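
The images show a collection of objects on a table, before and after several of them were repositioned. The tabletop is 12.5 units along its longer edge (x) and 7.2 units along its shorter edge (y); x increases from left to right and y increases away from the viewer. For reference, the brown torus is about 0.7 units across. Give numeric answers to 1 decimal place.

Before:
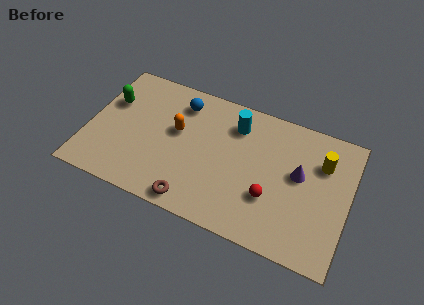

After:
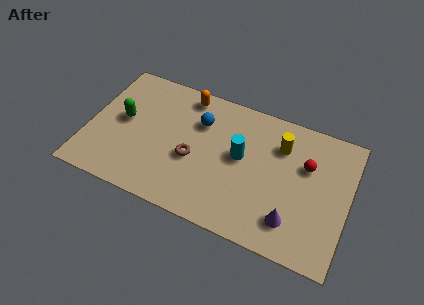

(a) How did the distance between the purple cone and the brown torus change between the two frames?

-0.6

Before: roughly 5.7 units apart; after: 5.1. That's 0.6 units closer together.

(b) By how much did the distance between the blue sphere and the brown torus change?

-3.0

The distance was about 5.1 in the first image and 2.1 in the second, so they moved 3.0 units closer together.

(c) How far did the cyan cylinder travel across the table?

1.6

The cyan cylinder moved from about (6.9, 5.6) to (7.3, 4.0), a distance of √(0.4² + 1.6²) ≈ 1.6.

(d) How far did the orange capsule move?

2.1

The orange capsule moved from about (4.2, 4.2) to (4.4, 6.3), a distance of √(0.2² + 2.1²) ≈ 2.1.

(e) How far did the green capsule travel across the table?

1.1

The green capsule moved from about (0.9, 4.7) to (1.6, 3.9), a distance of √(0.7² + 0.8²) ≈ 1.1.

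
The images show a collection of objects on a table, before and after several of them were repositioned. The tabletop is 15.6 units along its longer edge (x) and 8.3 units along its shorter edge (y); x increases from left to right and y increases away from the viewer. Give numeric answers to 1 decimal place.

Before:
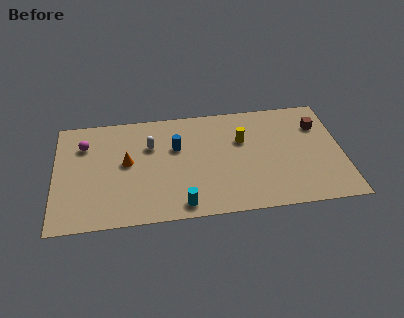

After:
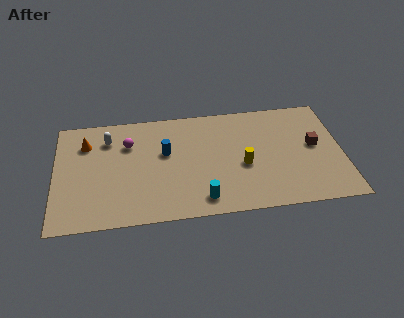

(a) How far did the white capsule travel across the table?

2.4

The white capsule was near (5.2, 5.6) before and (2.9, 6.4) after, so it travelled √(2.3² + 0.8²) ≈ 2.4 units.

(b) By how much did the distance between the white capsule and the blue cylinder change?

+2.0

They were about 1.4 units apart before and 3.4 after — 2.0 units further apart.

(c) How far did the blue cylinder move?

0.7

The blue cylinder moved from about (6.6, 5.3) to (6.0, 5.0), a distance of √(0.6² + 0.3²) ≈ 0.7.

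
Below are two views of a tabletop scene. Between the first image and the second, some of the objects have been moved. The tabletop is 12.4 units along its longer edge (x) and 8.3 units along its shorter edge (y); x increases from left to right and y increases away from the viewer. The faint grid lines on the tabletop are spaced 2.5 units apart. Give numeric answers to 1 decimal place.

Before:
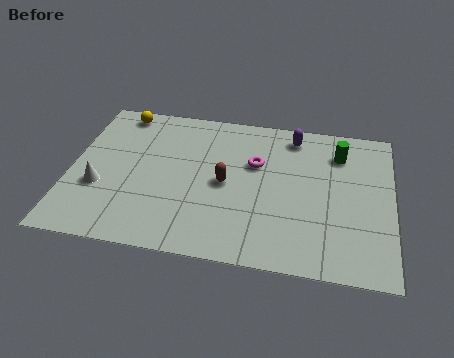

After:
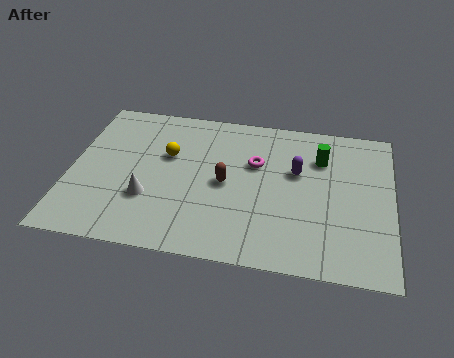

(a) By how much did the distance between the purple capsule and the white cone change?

-2.3

Before: roughly 8.4 units apart; after: 6.1. That's 2.3 units closer together.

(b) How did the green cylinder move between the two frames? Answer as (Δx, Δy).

(-0.7, -0.4)

The green cylinder started near (10.3, 6.4) and ended near (9.6, 6.0).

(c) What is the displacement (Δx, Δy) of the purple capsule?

(0.2, -2.0)

From the two frames, the purple capsule sits at roughly (8.5, 7.1) before and (8.7, 5.1) after.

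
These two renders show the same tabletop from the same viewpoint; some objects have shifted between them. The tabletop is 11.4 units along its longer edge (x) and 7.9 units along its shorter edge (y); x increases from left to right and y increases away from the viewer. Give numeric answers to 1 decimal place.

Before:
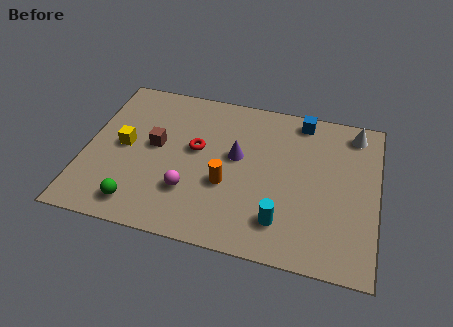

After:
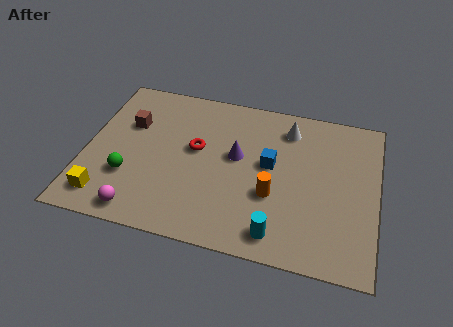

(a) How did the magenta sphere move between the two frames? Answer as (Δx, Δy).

(-1.8, -1.4)

From the two frames, the magenta sphere sits at roughly (4.2, 2.3) before and (2.4, 0.9) after.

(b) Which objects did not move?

the red torus and the purple cone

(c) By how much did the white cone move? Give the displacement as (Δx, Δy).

(-2.6, -0.4)

From the two frames, the white cone sits at roughly (10.4, 6.8) before and (7.8, 6.4) after.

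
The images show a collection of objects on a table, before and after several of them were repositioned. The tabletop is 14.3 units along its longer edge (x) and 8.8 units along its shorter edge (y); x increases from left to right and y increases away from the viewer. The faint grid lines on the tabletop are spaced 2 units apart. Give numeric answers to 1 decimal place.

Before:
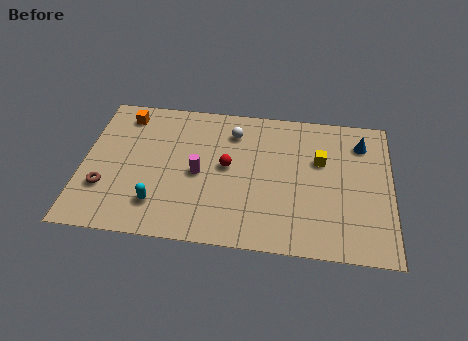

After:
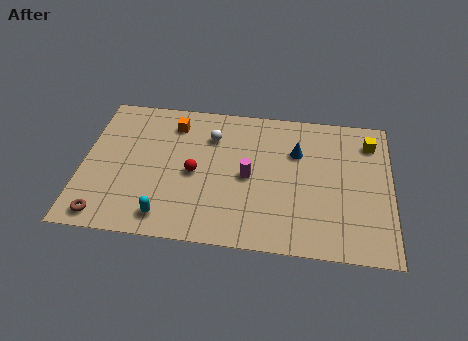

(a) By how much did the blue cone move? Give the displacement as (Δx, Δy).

(-3.0, -0.9)

The blue cone started near (12.9, 6.9) and ended near (9.9, 6.0).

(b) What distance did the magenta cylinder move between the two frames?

2.3

The magenta cylinder moved from about (5.4, 4.1) to (7.7, 4.2), a distance of √(2.3² + 0.1²) ≈ 2.3.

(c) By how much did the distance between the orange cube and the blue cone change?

-5.2

Before: roughly 11.1 units apart; after: 5.9. That's 5.2 units closer together.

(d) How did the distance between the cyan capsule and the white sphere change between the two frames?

-0.4

They were about 5.9 units apart before and 5.5 after — 0.4 units closer together.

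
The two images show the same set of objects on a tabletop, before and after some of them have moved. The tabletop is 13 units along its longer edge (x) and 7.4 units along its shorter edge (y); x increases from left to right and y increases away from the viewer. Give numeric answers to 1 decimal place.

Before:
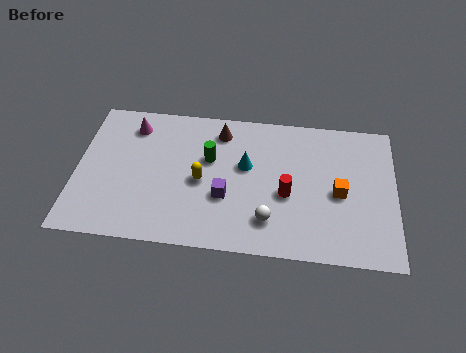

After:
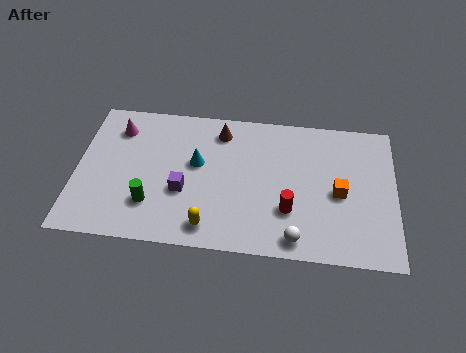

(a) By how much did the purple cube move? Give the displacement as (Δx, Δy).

(-1.7, 0.1)

The purple cube started near (6.1, 2.7) and ended near (4.4, 2.8).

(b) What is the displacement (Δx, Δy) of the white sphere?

(1.1, -0.8)

The white sphere was at about (7.9, 1.7) and moved to about (9.0, 0.9).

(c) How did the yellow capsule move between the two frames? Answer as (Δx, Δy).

(0.4, -2.3)

The yellow capsule was at about (5.1, 3.4) and moved to about (5.5, 1.1).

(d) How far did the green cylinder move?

3.5

From (5.4, 4.6) to (3.1, 2.0), the green cylinder covered √(2.3² + 2.6²) ≈ 3.5 units.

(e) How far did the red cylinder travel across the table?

0.8

From (8.6, 3.1) to (8.7, 2.3), the red cylinder covered √(0.1² + 0.8²) ≈ 0.8 units.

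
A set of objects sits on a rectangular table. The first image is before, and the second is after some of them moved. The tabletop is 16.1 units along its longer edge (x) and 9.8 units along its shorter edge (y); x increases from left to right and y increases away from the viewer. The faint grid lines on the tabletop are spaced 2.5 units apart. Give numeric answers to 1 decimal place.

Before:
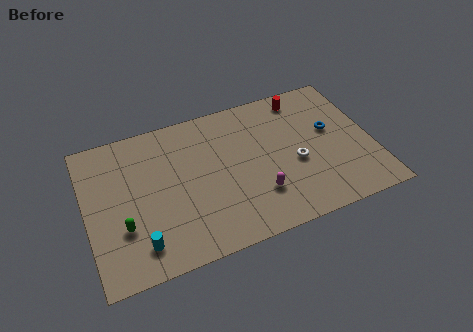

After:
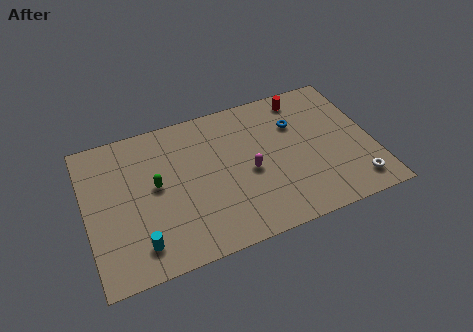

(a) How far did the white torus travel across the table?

4.0

From (11.7, 4.1) to (14.8, 1.6), the white torus covered √(3.1² + 2.5²) ≈ 4.0 units.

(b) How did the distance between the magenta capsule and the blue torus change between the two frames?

-1.6

Before: roughly 5.4 units apart; after: 3.8. That's 1.6 units closer together.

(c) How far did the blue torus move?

2.2

From (13.9, 5.7) to (12.0, 6.8), the blue torus covered √(1.9² + 1.1²) ≈ 2.2 units.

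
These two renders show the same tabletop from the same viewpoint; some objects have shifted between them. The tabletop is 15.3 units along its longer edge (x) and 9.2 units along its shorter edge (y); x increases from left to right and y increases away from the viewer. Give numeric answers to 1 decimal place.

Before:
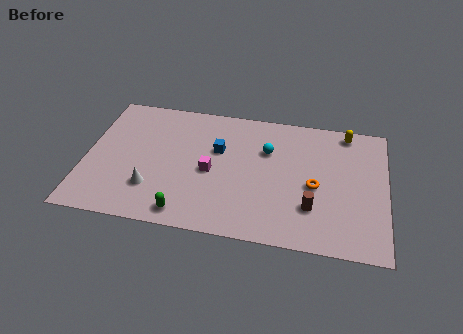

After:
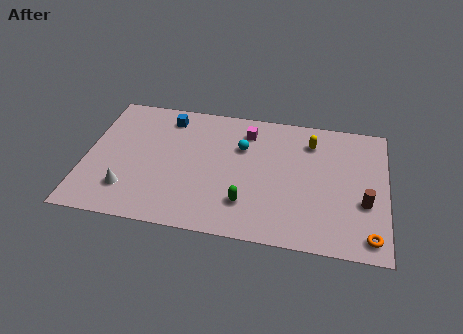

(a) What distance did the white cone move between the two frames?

1.2

The white cone was near (3.5, 2.5) before and (2.3, 2.2) after, so it travelled √(1.2² + 0.3²) ≈ 1.2 units.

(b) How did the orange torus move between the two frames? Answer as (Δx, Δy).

(2.8, -2.9)

The orange torus started near (11.7, 4.1) and ended near (14.5, 1.2).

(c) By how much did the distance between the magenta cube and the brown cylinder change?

+1.9

The distance was about 5.4 in the first image and 7.3 in the second, so they moved 1.9 units further apart.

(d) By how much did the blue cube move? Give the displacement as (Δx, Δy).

(-2.7, 1.9)

The blue cube started near (6.7, 5.8) and ended near (4.0, 7.7).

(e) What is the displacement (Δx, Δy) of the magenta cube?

(1.7, 3.2)

From the two frames, the magenta cube sits at roughly (6.4, 4.2) before and (8.1, 7.4) after.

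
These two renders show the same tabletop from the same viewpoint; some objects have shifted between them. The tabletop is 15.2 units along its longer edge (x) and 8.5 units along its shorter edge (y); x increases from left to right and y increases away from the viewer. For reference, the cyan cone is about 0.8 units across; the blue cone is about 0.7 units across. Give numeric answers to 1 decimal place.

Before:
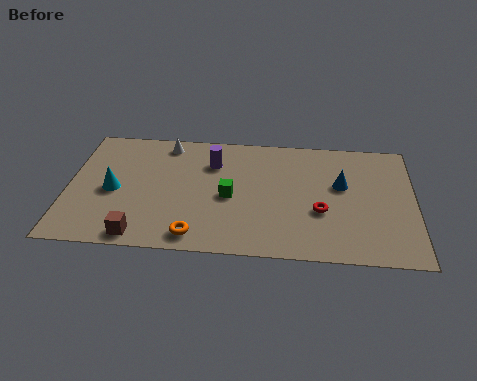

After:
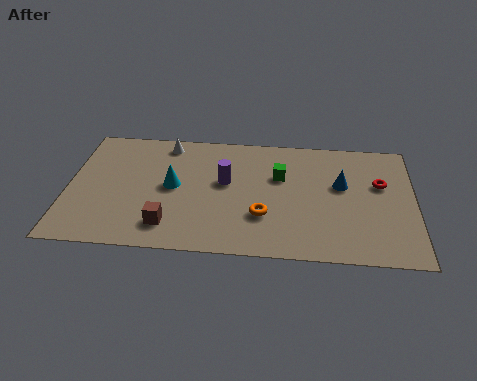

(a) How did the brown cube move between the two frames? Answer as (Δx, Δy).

(1.2, 0.8)

The brown cube was at about (3.3, 0.9) and moved to about (4.5, 1.7).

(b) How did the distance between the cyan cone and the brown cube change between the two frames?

-0.6

Before: roughly 3.3 units apart; after: 2.7. That's 0.6 units closer together.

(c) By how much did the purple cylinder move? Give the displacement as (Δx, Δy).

(0.6, -1.3)

The purple cylinder was at about (6.3, 6.2) and moved to about (6.9, 4.9).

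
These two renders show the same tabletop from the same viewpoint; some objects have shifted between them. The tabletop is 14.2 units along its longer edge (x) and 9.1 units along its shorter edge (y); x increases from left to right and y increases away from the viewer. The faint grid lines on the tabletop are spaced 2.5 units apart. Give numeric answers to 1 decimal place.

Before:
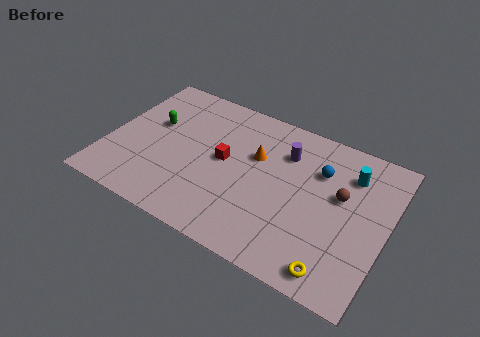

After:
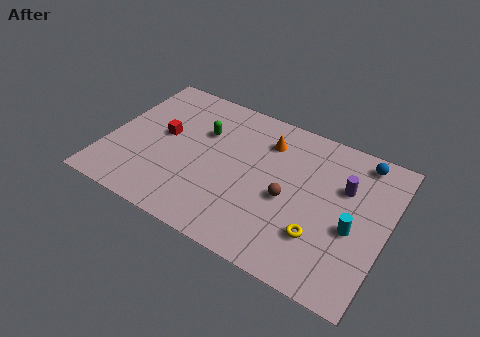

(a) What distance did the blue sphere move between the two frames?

2.5

The blue sphere moved from about (10.6, 6.4) to (12.5, 8.0), a distance of √(1.9² + 1.6²) ≈ 2.5.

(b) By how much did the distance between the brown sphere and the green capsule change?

-4.6

The distance was about 9.7 in the first image and 5.1 in the second, so they moved 4.6 units closer together.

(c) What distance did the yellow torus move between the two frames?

1.8

The yellow torus was near (12.1, 1.1) before and (11.1, 2.6) after, so it travelled √(1.0² + 1.5²) ≈ 1.8 units.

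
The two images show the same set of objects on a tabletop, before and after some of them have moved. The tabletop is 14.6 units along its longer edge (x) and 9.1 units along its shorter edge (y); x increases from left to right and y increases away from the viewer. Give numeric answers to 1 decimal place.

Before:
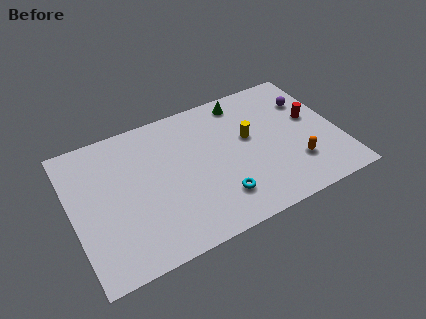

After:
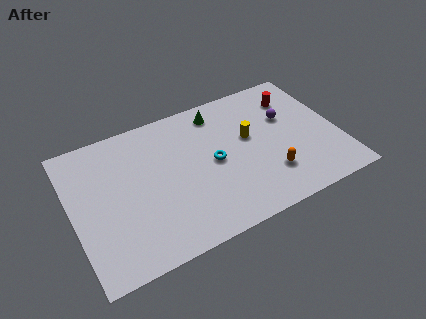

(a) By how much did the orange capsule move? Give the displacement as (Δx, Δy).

(-1.5, -0.1)

The orange capsule was at about (12.0, 2.5) and moved to about (10.5, 2.4).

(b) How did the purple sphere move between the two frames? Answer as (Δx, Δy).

(-1.3, -0.7)

The purple sphere started near (13.3, 6.5) and ended near (12.0, 5.8).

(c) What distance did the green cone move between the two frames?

1.4

The green cone was near (9.8, 7.9) before and (8.4, 7.7) after, so it travelled √(1.4² + 0.2²) ≈ 1.4 units.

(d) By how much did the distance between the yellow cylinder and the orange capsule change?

-0.6

They were about 3.6 units apart before and 3.0 after — 0.6 units closer together.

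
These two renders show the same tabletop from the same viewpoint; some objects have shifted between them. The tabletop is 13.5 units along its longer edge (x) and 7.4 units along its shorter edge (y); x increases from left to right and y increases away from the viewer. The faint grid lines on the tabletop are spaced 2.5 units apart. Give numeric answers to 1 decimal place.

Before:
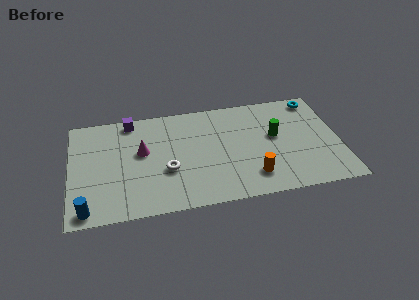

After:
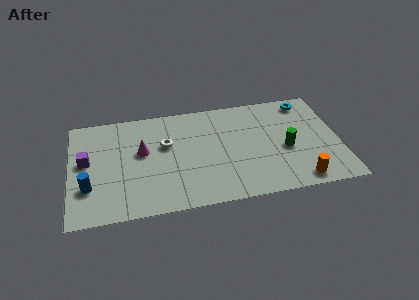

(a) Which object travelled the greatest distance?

the purple cube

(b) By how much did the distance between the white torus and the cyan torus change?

-1.1

The distance was about 8.5 in the first image and 7.4 in the second, so they moved 1.1 units closer together.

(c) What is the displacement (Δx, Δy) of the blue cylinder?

(0.1, 1.5)

The blue cylinder was at about (0.8, 0.8) and moved to about (0.9, 2.3).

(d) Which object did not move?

the magenta cone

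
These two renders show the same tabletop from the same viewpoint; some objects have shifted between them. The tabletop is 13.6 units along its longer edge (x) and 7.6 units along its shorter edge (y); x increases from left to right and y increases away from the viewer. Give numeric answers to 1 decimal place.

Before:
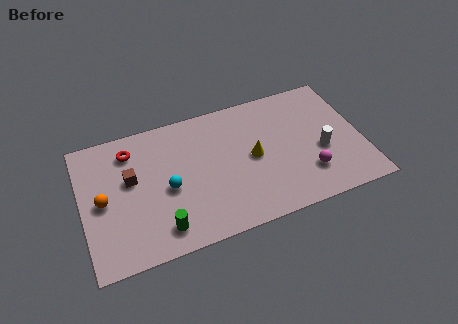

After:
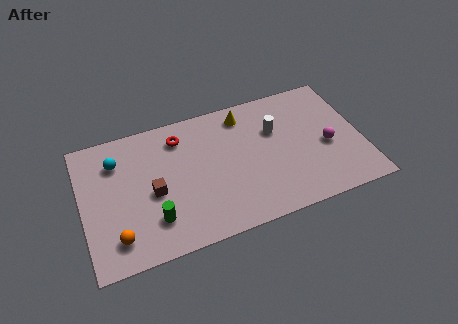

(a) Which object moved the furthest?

the cyan sphere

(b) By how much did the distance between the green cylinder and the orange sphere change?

-1.7

They were about 3.5 units apart before and 1.8 after — 1.7 units closer together.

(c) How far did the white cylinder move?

2.8

The white cylinder was near (11.6, 3.1) before and (9.5, 5.0) after, so it travelled √(2.1² + 1.9²) ≈ 2.8 units.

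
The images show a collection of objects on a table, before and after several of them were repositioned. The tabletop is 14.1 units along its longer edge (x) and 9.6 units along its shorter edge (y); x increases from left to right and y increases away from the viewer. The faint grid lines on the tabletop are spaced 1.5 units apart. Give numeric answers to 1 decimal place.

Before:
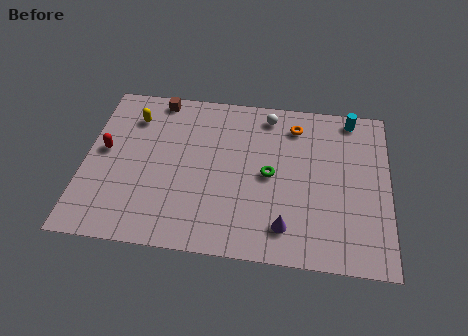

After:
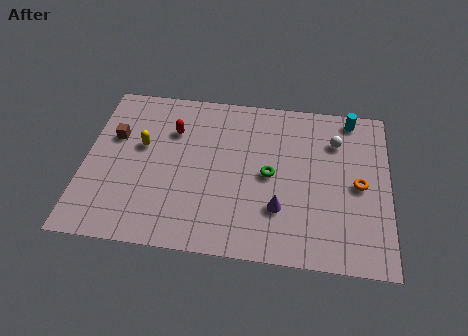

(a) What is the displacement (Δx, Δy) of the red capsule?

(3.1, 1.6)

The red capsule started near (0.9, 5.2) and ended near (4.0, 6.8).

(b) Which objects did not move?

the green torus and the cyan cylinder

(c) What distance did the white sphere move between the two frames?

3.4

The white sphere was near (8.4, 8.3) before and (11.6, 7.1) after, so it travelled √(3.2² + 1.2²) ≈ 3.4 units.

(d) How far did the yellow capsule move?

1.8

From (2.1, 7.4) to (2.6, 5.7), the yellow capsule covered √(0.5² + 1.7²) ≈ 1.8 units.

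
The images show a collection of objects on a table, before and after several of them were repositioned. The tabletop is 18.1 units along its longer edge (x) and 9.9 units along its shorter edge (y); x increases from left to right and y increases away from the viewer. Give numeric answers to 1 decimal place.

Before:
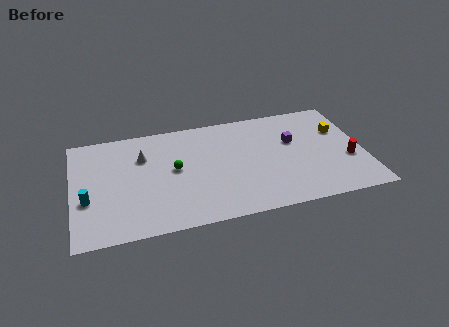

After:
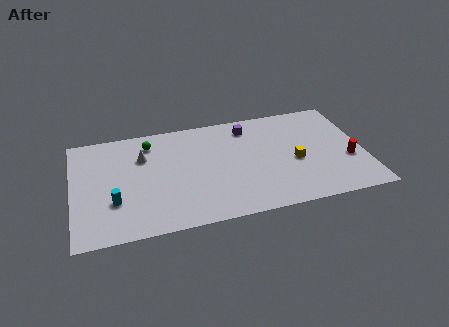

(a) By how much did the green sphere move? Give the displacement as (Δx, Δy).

(-1.4, 2.8)

The green sphere started near (6.3, 5.3) and ended near (4.9, 8.1).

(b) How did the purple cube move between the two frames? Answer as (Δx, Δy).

(-2.7, 2.0)

From the two frames, the purple cube sits at roughly (13.8, 6.2) before and (11.1, 8.2) after.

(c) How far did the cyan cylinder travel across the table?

1.7

The cyan cylinder was near (0.9, 3.7) before and (2.5, 3.2) after, so it travelled √(1.6² + 0.5²) ≈ 1.7 units.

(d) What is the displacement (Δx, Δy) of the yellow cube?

(-3.0, -2.3)

The yellow cube started near (16.8, 6.6) and ended near (13.8, 4.3).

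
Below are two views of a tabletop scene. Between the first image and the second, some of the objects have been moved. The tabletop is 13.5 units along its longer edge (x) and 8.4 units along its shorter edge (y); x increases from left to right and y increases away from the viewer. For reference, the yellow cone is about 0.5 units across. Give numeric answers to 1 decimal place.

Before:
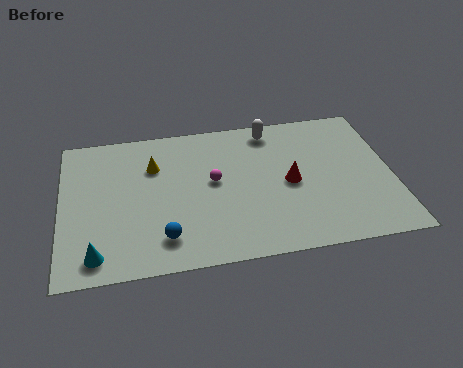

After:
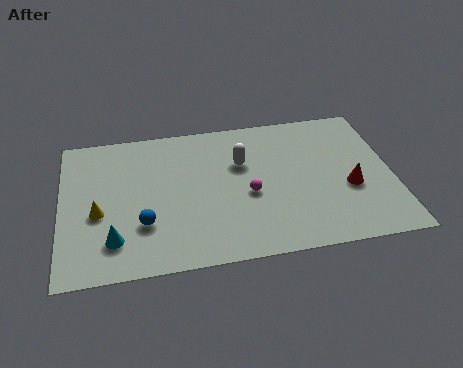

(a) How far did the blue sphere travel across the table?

1.2

From (4.1, 1.7) to (3.3, 2.6), the blue sphere covered √(0.8² + 0.9²) ≈ 1.2 units.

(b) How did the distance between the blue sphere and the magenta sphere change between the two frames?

+0.8

The distance was about 3.6 in the first image and 4.4 in the second, so they moved 0.8 units further apart.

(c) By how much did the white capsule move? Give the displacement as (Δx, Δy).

(-1.3, -1.8)

From the two frames, the white capsule sits at roughly (8.7, 7.3) before and (7.4, 5.5) after.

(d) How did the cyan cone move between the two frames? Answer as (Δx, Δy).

(0.7, 0.7)

From the two frames, the cyan cone sits at roughly (1.4, 1.2) before and (2.1, 1.9) after.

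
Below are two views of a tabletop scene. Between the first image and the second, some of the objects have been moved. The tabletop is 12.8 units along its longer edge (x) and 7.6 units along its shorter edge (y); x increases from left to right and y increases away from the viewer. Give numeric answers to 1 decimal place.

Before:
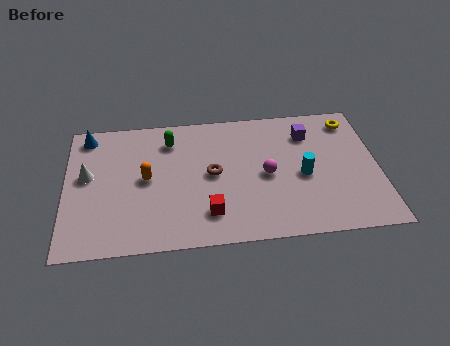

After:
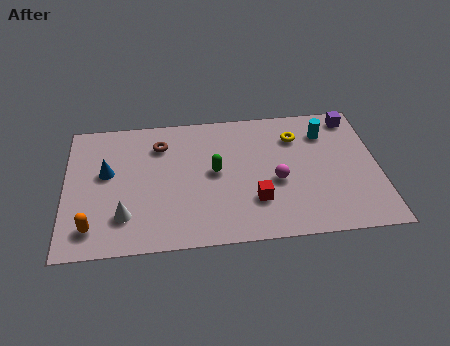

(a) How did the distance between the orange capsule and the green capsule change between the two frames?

+3.3

Before: roughly 2.3 units apart; after: 5.6. That's 3.3 units further apart.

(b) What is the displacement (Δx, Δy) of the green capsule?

(1.8, -2.0)

From the two frames, the green capsule sits at roughly (4.3, 6.0) before and (6.1, 4.0) after.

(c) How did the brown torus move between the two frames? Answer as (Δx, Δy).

(-2.1, 1.9)

From the two frames, the brown torus sits at roughly (6.0, 3.9) before and (3.9, 5.8) after.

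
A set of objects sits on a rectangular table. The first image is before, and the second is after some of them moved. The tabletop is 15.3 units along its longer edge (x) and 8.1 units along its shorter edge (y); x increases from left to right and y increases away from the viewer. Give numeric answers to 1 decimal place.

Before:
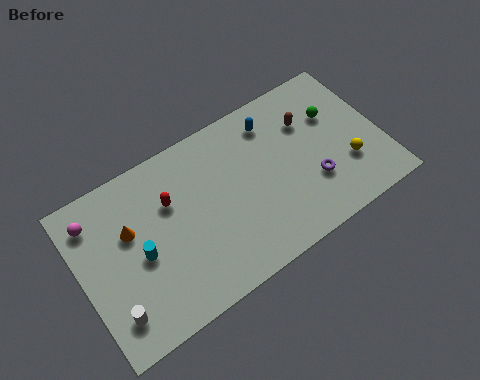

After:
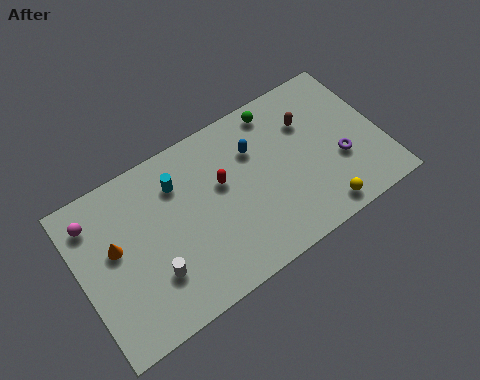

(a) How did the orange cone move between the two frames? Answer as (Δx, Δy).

(-0.8, -0.4)

The orange cone was at about (2.6, 5.1) and moved to about (1.8, 4.7).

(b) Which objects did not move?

the magenta sphere and the brown capsule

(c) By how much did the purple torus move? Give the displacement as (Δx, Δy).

(1.5, 0.4)

The purple torus was at about (11.6, 2.6) and moved to about (13.1, 3.0).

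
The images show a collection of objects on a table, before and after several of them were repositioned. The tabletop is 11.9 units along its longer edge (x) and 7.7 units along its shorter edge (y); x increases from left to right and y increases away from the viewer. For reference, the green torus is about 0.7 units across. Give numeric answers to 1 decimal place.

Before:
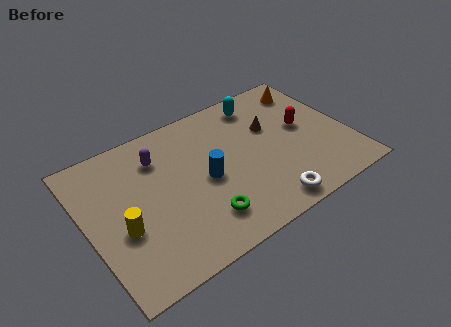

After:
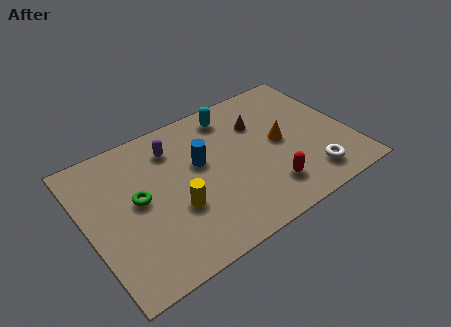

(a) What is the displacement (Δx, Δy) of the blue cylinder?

(-0.1, 1.0)

The blue cylinder started near (5.3, 3.6) and ended near (5.2, 4.6).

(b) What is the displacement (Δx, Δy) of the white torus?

(2.1, 0.5)

The white torus started near (7.6, 0.9) and ended near (9.7, 1.4).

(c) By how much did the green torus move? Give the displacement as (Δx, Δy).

(-2.5, 2.4)

The green torus was at about (4.8, 1.7) and moved to about (2.3, 4.1).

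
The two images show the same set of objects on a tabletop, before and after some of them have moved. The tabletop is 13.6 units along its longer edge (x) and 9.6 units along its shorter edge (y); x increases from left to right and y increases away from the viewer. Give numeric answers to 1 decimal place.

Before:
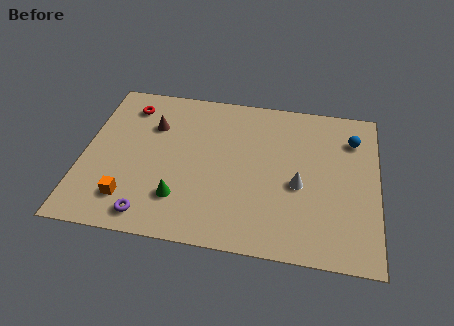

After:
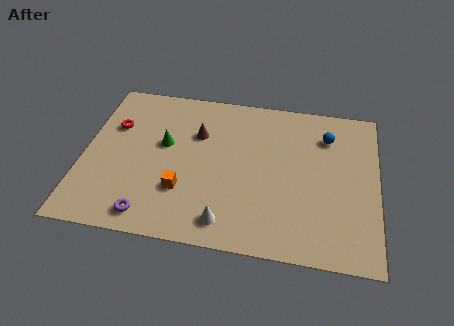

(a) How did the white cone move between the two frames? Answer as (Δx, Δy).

(-3.2, -2.7)

From the two frames, the white cone sits at roughly (10.0, 4.1) before and (6.8, 1.4) after.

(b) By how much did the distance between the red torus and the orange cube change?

-0.9

Before: roughly 5.8 units apart; after: 4.9. That's 0.9 units closer together.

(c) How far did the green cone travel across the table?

3.3

From (4.6, 2.4) to (3.7, 5.6), the green cone covered √(0.9² + 3.2²) ≈ 3.3 units.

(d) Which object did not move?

the purple torus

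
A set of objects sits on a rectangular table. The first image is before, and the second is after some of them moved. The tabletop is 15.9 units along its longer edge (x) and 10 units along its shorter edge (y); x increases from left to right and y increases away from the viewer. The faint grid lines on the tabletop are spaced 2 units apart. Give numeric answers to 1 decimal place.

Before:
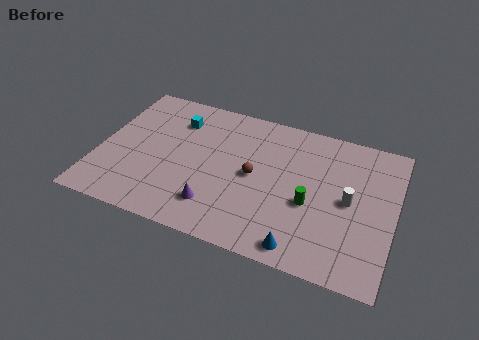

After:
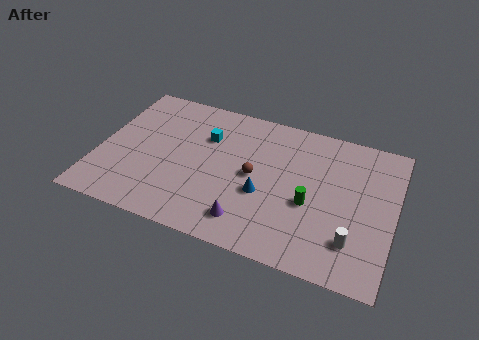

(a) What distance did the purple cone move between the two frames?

1.8

The purple cone was near (6.6, 2.2) before and (8.4, 1.8) after, so it travelled √(1.8² + 0.4²) ≈ 1.8 units.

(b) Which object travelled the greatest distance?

the blue cone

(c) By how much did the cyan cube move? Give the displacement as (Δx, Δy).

(1.7, -0.7)

The cyan cube was at about (3.9, 7.6) and moved to about (5.6, 6.9).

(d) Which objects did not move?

the brown sphere and the green cylinder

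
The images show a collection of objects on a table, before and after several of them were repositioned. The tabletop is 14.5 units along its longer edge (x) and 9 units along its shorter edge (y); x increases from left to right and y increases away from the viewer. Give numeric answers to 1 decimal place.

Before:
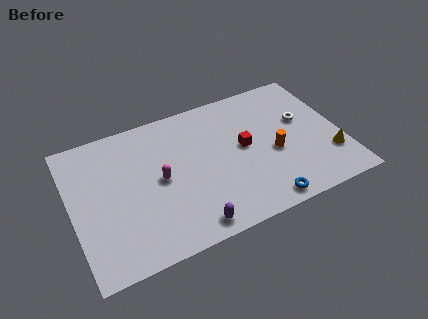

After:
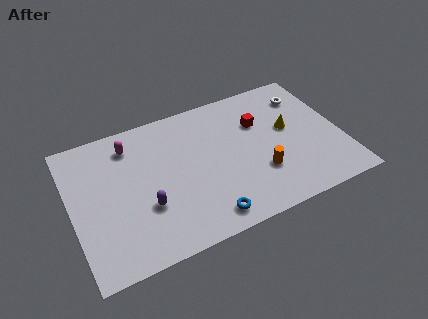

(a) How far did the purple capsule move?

3.0

The purple capsule was near (5.9, 1.0) before and (3.8, 3.1) after, so it travelled √(2.1² + 2.1²) ≈ 3.0 units.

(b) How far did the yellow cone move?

3.2

The yellow cone moved from about (13.7, 2.5) to (11.8, 5.1), a distance of √(1.9² + 2.6²) ≈ 3.2.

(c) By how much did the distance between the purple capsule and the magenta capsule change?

+0.5

They were about 3.7 units apart before and 4.2 after — 0.5 units further apart.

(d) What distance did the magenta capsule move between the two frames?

3.1

The magenta capsule moved from about (4.7, 4.5) to (3.4, 7.3), a distance of √(1.3² + 2.8²) ≈ 3.1.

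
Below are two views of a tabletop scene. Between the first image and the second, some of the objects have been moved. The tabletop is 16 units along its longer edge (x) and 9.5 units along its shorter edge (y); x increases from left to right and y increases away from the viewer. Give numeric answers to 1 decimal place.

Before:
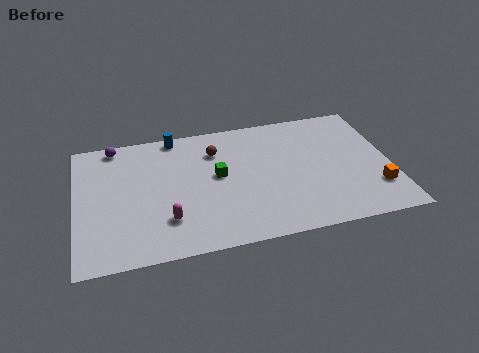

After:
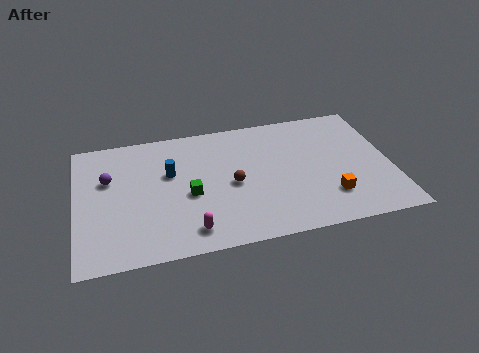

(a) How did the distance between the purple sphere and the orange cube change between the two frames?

-2.8

Before: roughly 14.4 units apart; after: 11.6. That's 2.8 units closer together.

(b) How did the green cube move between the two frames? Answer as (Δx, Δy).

(-1.5, -1.1)

The green cube started near (7.2, 5.2) and ended near (5.7, 4.1).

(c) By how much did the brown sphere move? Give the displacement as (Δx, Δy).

(0.7, -2.7)

The brown sphere started near (7.2, 7.1) and ended near (7.9, 4.4).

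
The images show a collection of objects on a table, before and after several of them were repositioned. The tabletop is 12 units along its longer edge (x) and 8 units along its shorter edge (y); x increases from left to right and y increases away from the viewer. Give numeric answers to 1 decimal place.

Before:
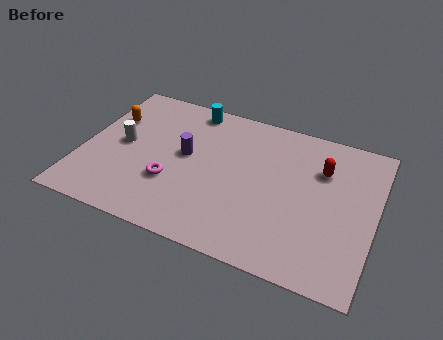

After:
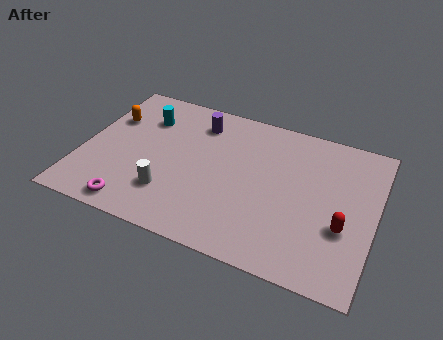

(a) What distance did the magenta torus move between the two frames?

2.2

The magenta torus was near (3.8, 2.7) before and (2.5, 0.9) after, so it travelled √(1.3² + 1.8²) ≈ 2.2 units.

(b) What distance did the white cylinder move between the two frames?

3.0

From (1.6, 4.1) to (3.8, 2.1), the white cylinder covered √(2.2² + 2.0²) ≈ 3.0 units.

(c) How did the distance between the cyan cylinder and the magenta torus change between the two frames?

+0.6

The distance was about 4.4 in the first image and 5.0 in the second, so they moved 0.6 units further apart.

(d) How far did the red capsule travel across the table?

2.9

From (9.7, 5.6) to (10.8, 2.9), the red capsule covered √(1.1² + 2.7²) ≈ 2.9 units.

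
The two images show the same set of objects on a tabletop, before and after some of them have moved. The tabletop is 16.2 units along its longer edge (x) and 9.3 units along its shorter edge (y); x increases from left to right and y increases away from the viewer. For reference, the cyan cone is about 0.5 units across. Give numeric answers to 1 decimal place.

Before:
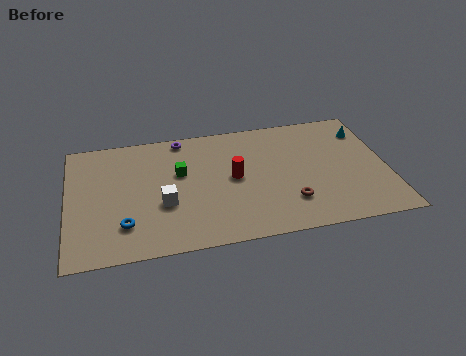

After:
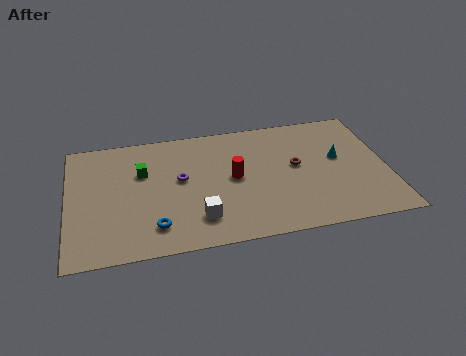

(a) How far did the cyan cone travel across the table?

2.4

The cyan cone was near (15.3, 7.2) before and (13.8, 5.3) after, so it travelled √(1.5² + 1.9²) ≈ 2.4 units.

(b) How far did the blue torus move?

1.6

The blue torus was near (2.8, 2.3) before and (4.3, 1.9) after, so it travelled √(1.5² + 0.4²) ≈ 1.6 units.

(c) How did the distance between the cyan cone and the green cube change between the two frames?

+0.3

The distance was about 9.7 in the first image and 10.0 in the second, so they moved 0.3 units further apart.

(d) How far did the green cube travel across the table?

1.9

From (5.7, 5.7) to (3.8, 6.1), the green cube covered √(1.9² + 0.4²) ≈ 1.9 units.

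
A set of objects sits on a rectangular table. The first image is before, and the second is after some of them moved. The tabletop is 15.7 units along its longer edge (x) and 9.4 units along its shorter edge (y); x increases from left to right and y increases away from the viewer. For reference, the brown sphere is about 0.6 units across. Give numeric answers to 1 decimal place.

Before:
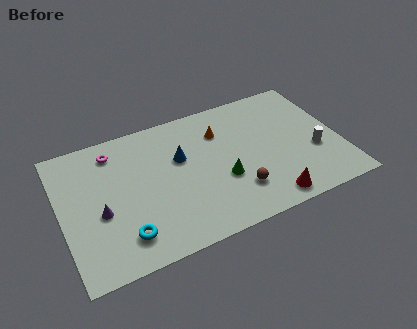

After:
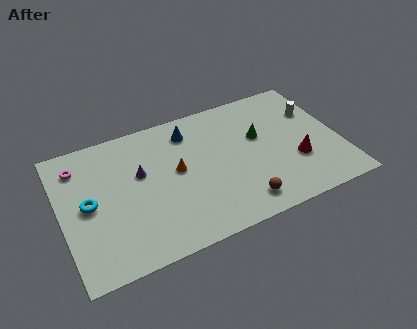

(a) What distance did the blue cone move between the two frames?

1.8

The blue cone was near (6.8, 5.9) before and (7.5, 7.6) after, so it travelled √(0.7² + 1.7²) ≈ 1.8 units.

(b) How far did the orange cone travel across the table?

3.2

From (9.2, 6.9) to (6.5, 5.1), the orange cone covered √(2.7² + 1.8²) ≈ 3.2 units.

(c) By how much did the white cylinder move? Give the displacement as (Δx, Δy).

(0.4, 2.9)

From the two frames, the white cylinder sits at roughly (14.2, 3.5) before and (14.6, 6.4) after.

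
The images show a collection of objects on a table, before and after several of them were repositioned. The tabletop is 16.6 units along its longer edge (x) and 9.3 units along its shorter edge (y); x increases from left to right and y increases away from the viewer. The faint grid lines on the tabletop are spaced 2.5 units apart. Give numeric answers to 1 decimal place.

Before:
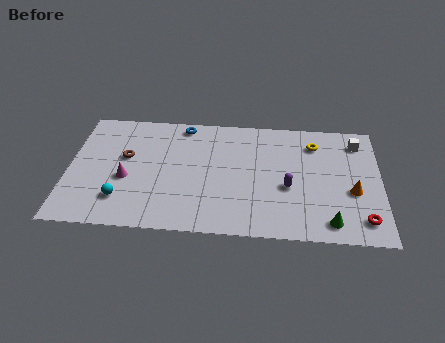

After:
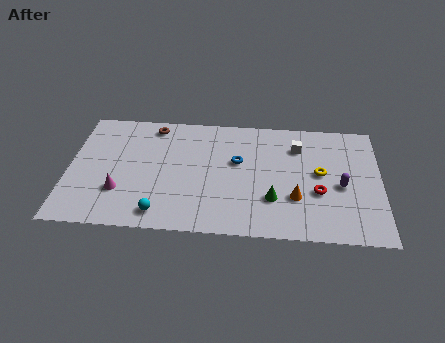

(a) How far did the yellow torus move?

2.3

The yellow torus was near (13.1, 7.3) before and (13.4, 5.0) after, so it travelled √(0.3² + 2.3²) ≈ 2.3 units.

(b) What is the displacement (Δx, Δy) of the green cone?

(-3.0, 1.5)

From the two frames, the green cone sits at roughly (13.9, 1.3) before and (10.9, 2.8) after.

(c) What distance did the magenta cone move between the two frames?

1.0

From (3.1, 3.8) to (2.8, 2.8), the magenta cone covered √(0.3² + 1.0²) ≈ 1.0 units.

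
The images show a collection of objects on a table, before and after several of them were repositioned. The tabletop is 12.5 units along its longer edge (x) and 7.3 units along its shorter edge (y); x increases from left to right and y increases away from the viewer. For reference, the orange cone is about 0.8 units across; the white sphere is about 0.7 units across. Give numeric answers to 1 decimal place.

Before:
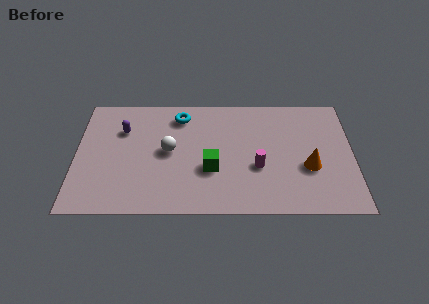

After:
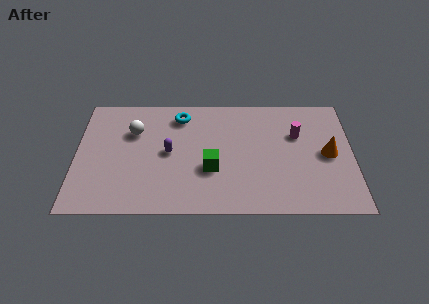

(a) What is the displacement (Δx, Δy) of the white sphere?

(-1.6, 1.2)

The white sphere started near (4.2, 3.8) and ended near (2.6, 5.0).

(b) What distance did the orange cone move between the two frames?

1.2

From (10.5, 2.8) to (11.4, 3.6), the orange cone covered √(0.9² + 0.8²) ≈ 1.2 units.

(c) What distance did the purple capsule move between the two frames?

2.5

The purple capsule was near (2.1, 5.1) before and (4.2, 3.7) after, so it travelled √(2.1² + 1.4²) ≈ 2.5 units.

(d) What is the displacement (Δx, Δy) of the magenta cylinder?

(1.8, 2.0)

The magenta cylinder started near (8.2, 2.8) and ended near (10.0, 4.8).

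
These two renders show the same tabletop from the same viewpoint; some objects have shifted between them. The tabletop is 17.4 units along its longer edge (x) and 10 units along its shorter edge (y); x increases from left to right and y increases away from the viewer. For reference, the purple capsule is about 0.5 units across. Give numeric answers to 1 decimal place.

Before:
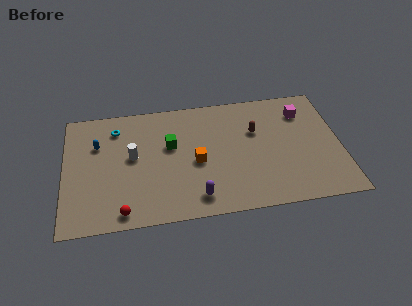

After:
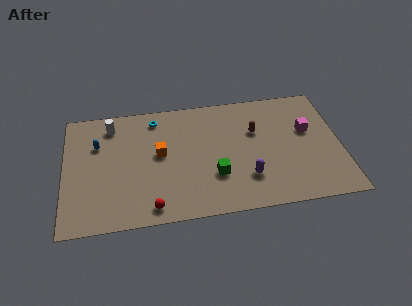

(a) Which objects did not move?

the brown capsule and the blue capsule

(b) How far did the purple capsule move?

3.4

The purple capsule moved from about (8.2, 1.6) to (11.4, 2.7), a distance of √(3.2² + 1.1²) ≈ 3.4.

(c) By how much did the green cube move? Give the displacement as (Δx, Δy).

(2.7, -2.9)

From the two frames, the green cube sits at roughly (6.7, 6.1) before and (9.4, 3.2) after.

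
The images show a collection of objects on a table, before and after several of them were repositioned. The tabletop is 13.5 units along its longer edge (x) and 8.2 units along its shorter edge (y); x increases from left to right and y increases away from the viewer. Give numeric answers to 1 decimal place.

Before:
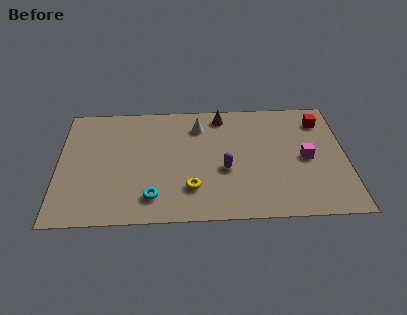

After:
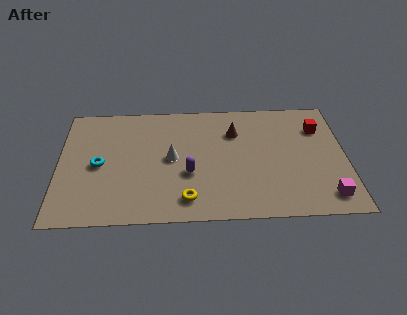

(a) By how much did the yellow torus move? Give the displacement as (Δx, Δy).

(-0.2, -0.7)

The yellow torus was at about (6.2, 2.1) and moved to about (6.0, 1.4).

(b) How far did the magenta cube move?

2.8

The magenta cube moved from about (11.6, 3.9) to (12.5, 1.3), a distance of √(0.9² + 2.6²) ≈ 2.8.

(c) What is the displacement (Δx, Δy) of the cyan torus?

(-2.5, 2.3)

The cyan torus was at about (4.4, 1.6) and moved to about (1.9, 3.9).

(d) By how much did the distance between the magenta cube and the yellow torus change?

+0.8

They were about 5.7 units apart before and 6.5 after — 0.8 units further apart.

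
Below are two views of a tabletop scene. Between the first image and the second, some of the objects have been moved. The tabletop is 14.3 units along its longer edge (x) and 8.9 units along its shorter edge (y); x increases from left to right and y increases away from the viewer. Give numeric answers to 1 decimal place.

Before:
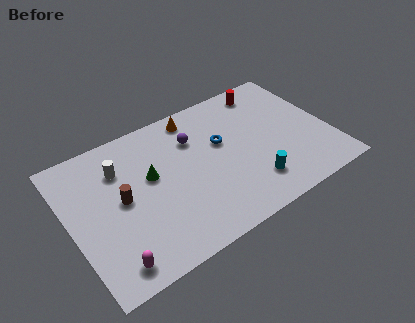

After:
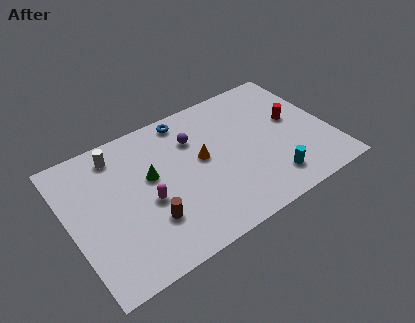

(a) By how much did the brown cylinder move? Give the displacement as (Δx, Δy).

(1.2, -2.0)

The brown cylinder was at about (2.8, 4.6) and moved to about (4.0, 2.6).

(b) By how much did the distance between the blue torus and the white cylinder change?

-1.7

The distance was about 5.6 in the first image and 3.9 in the second, so they moved 1.7 units closer together.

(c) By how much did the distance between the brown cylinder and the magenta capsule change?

-2.4

Before: roughly 3.6 units apart; after: 1.2. That's 2.4 units closer together.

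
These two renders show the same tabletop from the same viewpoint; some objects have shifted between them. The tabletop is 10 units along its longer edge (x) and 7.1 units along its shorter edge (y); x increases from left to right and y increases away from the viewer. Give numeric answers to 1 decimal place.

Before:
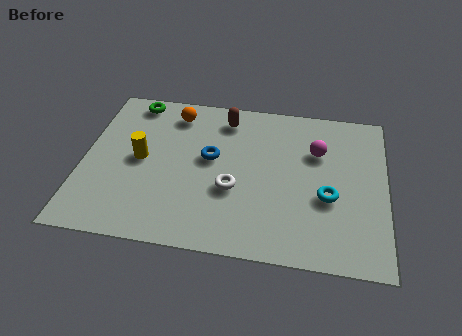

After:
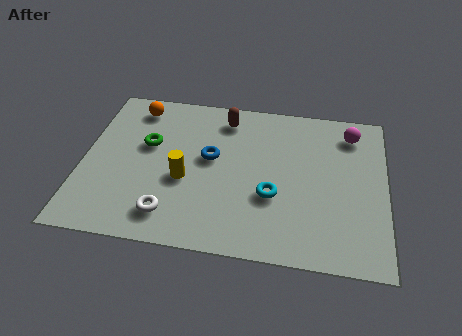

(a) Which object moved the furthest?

the white torus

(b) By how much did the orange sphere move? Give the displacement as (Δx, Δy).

(-1.3, 0.1)

The orange sphere started near (2.9, 5.9) and ended near (1.6, 6.0).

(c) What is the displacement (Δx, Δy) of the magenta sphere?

(1.1, 1.0)

From the two frames, the magenta sphere sits at roughly (7.7, 4.8) before and (8.8, 5.8) after.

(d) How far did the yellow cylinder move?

1.7

The yellow cylinder was near (1.9, 3.6) before and (3.4, 2.9) after, so it travelled √(1.5² + 0.7²) ≈ 1.7 units.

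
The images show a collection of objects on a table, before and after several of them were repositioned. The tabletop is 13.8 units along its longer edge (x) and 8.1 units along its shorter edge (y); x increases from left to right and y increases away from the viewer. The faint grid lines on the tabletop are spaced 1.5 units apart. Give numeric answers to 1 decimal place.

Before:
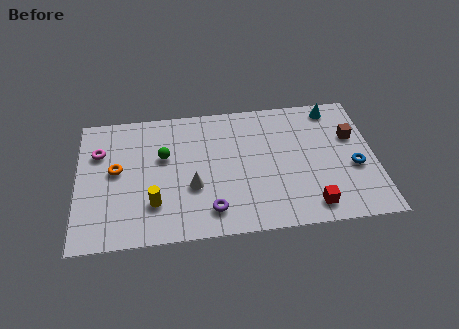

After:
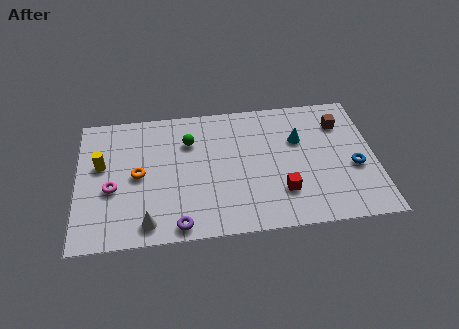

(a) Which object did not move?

the blue torus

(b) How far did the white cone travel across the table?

2.8

The white cone moved from about (5.3, 3.0) to (3.2, 1.1), a distance of √(2.1² + 1.9²) ≈ 2.8.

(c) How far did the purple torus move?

1.7

The purple torus was near (6.1, 1.5) before and (4.6, 0.8) after, so it travelled √(1.5² + 0.7²) ≈ 1.7 units.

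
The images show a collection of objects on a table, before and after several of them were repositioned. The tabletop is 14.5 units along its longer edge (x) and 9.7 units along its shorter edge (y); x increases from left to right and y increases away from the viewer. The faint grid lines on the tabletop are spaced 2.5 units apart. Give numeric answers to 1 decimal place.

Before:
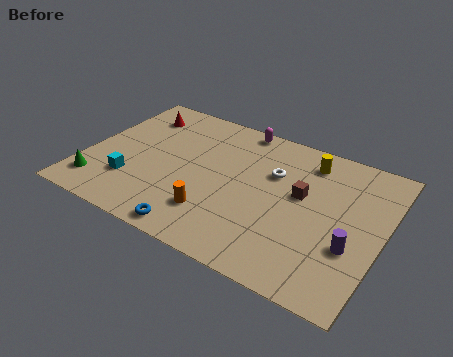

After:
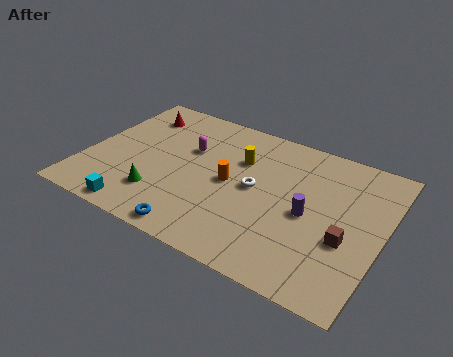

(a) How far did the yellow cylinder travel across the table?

3.5

The yellow cylinder was near (10.5, 8.0) before and (7.3, 6.6) after, so it travelled √(3.2² + 1.4²) ≈ 3.5 units.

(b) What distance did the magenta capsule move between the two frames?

3.4

The magenta capsule was near (6.9, 8.9) before and (4.8, 6.2) after, so it travelled √(2.1² + 2.7²) ≈ 3.4 units.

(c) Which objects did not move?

the red cone and the blue torus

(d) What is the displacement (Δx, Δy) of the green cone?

(3.0, 0.6)

The green cone was at about (1.0, 1.8) and moved to about (4.0, 2.4).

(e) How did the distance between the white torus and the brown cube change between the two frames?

+3.1

They were about 1.7 units apart before and 4.8 after — 3.1 units further apart.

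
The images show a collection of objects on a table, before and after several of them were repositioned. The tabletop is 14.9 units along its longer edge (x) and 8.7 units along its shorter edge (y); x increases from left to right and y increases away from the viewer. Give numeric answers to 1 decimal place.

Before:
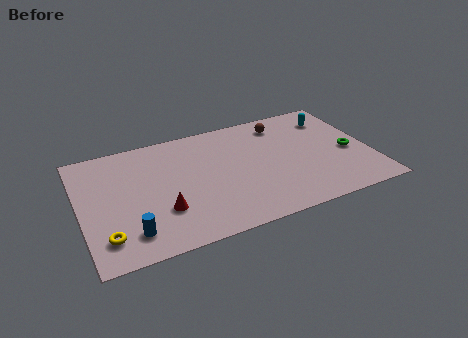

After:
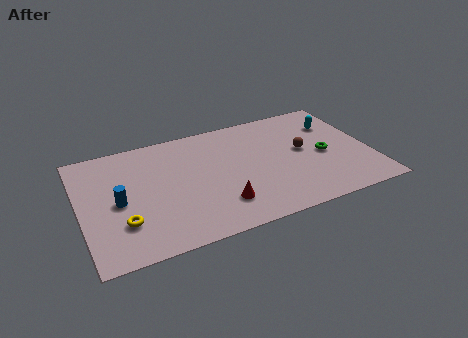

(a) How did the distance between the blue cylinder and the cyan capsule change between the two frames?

-0.4

The distance was about 12.1 in the first image and 11.7 in the second, so they moved 0.4 units closer together.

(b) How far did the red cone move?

3.0

From (4.0, 2.7) to (6.9, 2.1), the red cone covered √(2.9² + 0.6²) ≈ 3.0 units.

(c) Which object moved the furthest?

the red cone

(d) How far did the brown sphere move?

2.6

The brown sphere was near (10.7, 7.2) before and (11.5, 4.7) after, so it travelled √(0.8² + 2.5²) ≈ 2.6 units.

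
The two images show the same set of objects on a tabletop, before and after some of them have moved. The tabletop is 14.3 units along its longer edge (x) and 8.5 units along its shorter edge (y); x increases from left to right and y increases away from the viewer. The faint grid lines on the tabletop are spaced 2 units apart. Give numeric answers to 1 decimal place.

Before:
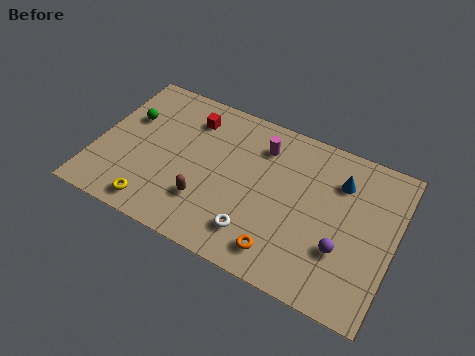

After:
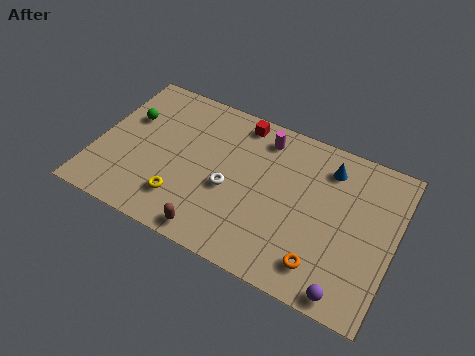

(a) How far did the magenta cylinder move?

0.5

From (7.7, 6.6) to (7.7, 7.1), the magenta cylinder covered √(0.0² + 0.5²) ≈ 0.5 units.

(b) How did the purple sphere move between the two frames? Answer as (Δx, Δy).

(0.5, -2.0)

From the two frames, the purple sphere sits at roughly (12.0, 2.8) before and (12.5, 0.8) after.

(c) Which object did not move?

the green sphere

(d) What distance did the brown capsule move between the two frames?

1.6

The brown capsule moved from about (5.5, 2.4) to (6.1, 0.9), a distance of √(0.6² + 1.5²) ≈ 1.6.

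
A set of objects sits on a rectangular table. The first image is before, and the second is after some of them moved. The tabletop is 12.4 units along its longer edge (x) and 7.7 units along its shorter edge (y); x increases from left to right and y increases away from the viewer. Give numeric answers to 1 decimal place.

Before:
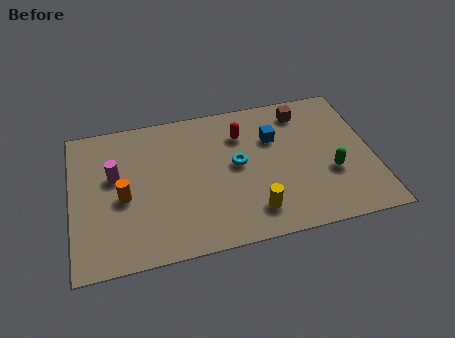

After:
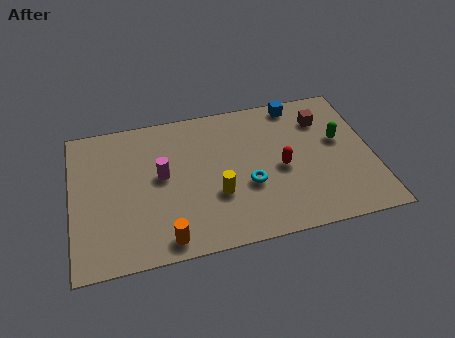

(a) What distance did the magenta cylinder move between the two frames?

1.9

From (1.8, 4.6) to (3.7, 4.2), the magenta cylinder covered √(1.9² + 0.4²) ≈ 1.9 units.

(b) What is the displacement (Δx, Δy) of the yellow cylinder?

(-1.4, 1.2)

The yellow cylinder was at about (7.3, 1.5) and moved to about (5.9, 2.7).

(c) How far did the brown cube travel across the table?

1.0

From (9.7, 6.4) to (10.5, 5.8), the brown cube covered √(0.8² + 0.6²) ≈ 1.0 units.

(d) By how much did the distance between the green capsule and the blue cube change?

-0.4

The distance was about 3.3 in the first image and 2.9 in the second, so they moved 0.4 units closer together.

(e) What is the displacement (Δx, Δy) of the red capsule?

(1.5, -2.2)

From the two frames, the red capsule sits at roughly (7.1, 5.7) before and (8.6, 3.5) after.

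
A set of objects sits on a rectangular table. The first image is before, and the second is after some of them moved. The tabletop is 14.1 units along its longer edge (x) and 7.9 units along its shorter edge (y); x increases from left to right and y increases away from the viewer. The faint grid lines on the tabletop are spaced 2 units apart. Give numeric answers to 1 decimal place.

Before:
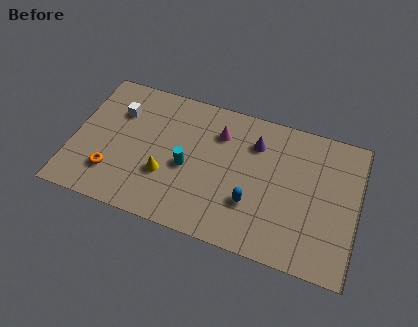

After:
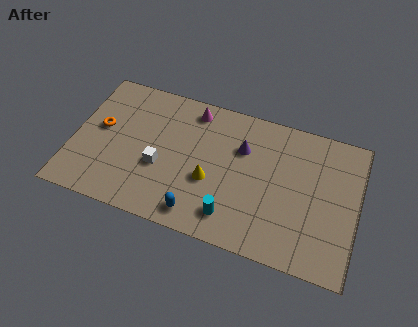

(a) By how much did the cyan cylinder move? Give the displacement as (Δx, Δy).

(2.4, -2.0)

The cyan cylinder was at about (5.7, 3.5) and moved to about (8.1, 1.5).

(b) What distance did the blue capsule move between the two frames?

2.9

The blue capsule was near (9.0, 2.5) before and (6.5, 1.1) after, so it travelled √(2.5² + 1.4²) ≈ 2.9 units.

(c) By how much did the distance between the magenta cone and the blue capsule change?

+1.9

They were about 3.9 units apart before and 5.8 after — 1.9 units further apart.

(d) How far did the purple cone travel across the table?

0.8

From (8.9, 5.9) to (8.3, 5.4), the purple cone covered √(0.6² + 0.5²) ≈ 0.8 units.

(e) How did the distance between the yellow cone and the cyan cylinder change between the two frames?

+0.7

They were about 1.3 units apart before and 2.0 after — 0.7 units further apart.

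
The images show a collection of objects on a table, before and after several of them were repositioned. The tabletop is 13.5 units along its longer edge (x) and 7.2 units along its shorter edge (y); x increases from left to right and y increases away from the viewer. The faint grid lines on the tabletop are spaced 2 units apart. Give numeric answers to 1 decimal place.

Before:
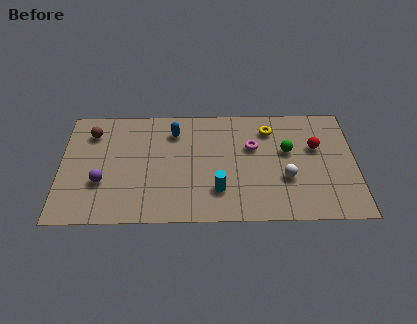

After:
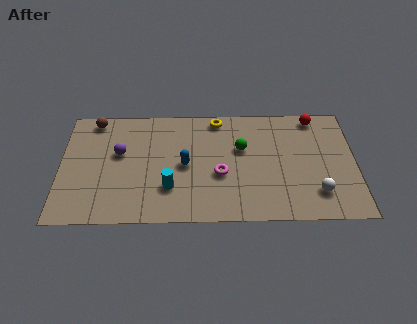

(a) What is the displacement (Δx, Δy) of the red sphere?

(0.0, 1.9)

From the two frames, the red sphere sits at roughly (11.7, 4.5) before and (11.7, 6.4) after.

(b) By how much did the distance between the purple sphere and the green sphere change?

-3.1

Before: roughly 8.7 units apart; after: 5.6. That's 3.1 units closer together.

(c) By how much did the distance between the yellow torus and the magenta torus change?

+2.1

They were about 1.4 units apart before and 3.5 after — 2.1 units further apart.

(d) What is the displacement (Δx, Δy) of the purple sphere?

(0.8, 1.8)

From the two frames, the purple sphere sits at roughly (1.9, 2.5) before and (2.7, 4.3) after.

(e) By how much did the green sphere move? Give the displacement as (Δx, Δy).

(-2.1, 0.2)

The green sphere was at about (10.4, 4.3) and moved to about (8.3, 4.5).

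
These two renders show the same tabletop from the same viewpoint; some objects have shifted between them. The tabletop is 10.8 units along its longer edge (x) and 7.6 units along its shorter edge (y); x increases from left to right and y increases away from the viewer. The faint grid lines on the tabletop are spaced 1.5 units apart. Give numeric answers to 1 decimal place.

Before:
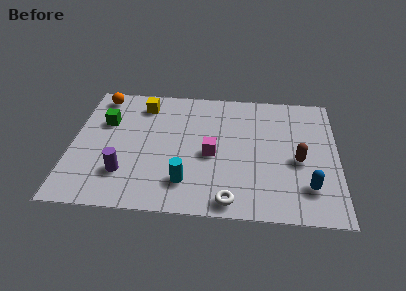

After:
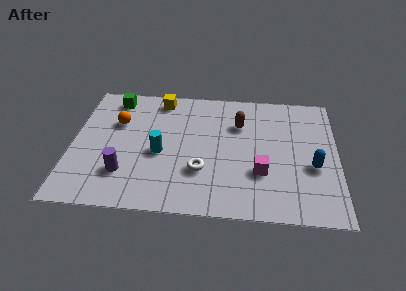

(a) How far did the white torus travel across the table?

2.0

The white torus was near (6.5, 0.8) before and (5.3, 2.4) after, so it travelled √(1.2² + 1.6²) ≈ 2.0 units.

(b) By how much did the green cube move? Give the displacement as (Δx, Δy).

(0.3, 1.5)

The green cube was at about (1.3, 5.0) and moved to about (1.6, 6.5).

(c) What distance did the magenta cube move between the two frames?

2.2

From (5.7, 3.4) to (7.7, 2.5), the magenta cube covered √(2.0² + 0.9²) ≈ 2.2 units.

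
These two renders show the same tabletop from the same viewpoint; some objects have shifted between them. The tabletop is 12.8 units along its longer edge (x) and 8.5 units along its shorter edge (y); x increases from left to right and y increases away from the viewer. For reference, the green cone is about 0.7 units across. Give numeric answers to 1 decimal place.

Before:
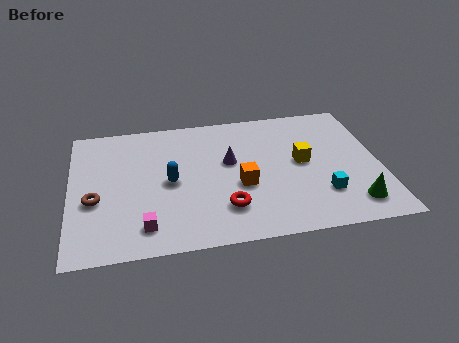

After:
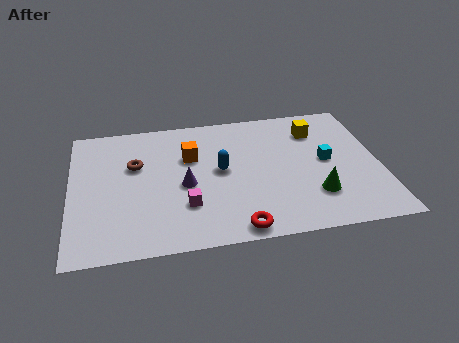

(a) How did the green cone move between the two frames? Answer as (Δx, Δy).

(-1.5, 0.8)

The green cone started near (11.5, 1.5) and ended near (10.0, 2.3).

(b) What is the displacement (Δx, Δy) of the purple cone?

(-1.9, -1.2)

The purple cone was at about (6.6, 5.0) and moved to about (4.7, 3.8).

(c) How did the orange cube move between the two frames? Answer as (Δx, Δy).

(-2.0, 2.2)

The orange cube started near (7.0, 3.4) and ended near (5.0, 5.6).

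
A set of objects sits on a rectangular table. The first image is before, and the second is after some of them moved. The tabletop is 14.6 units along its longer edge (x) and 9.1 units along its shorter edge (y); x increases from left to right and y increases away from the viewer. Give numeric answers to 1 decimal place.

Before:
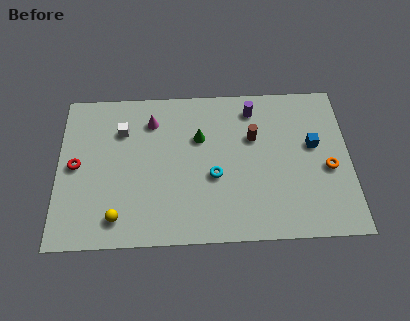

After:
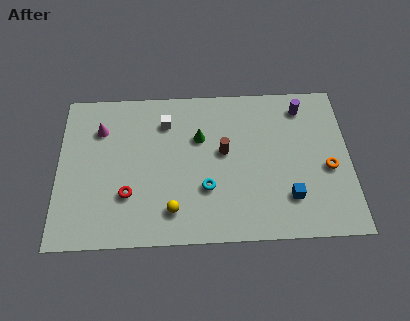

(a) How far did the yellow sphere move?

2.7

From (3.0, 1.5) to (5.7, 1.8), the yellow sphere covered √(2.7² + 0.3²) ≈ 2.7 units.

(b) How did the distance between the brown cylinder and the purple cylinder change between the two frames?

+3.0

Before: roughly 1.7 units apart; after: 4.7. That's 3.0 units further apart.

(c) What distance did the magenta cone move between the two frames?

2.6

The magenta cone moved from about (4.7, 7.1) to (2.1, 6.7), a distance of √(2.6² + 0.4²) ≈ 2.6.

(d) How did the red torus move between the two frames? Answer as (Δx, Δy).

(2.6, -1.8)

The red torus was at about (0.9, 4.6) and moved to about (3.5, 2.8).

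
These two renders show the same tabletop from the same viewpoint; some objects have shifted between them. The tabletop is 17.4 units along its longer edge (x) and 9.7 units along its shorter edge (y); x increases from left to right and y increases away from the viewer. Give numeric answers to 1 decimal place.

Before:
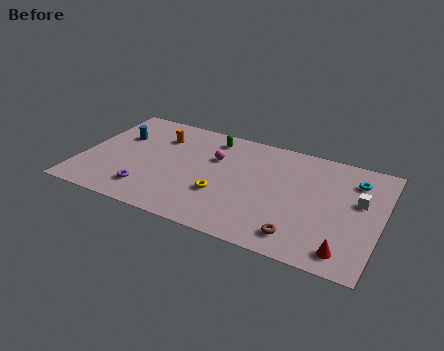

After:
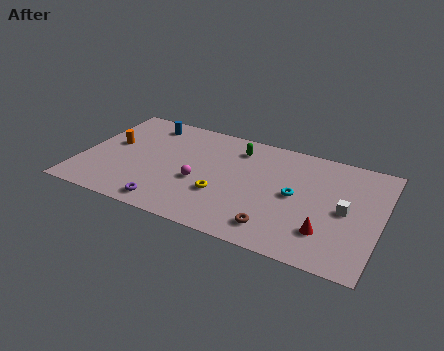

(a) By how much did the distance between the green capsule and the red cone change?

-3.1

The distance was about 10.9 in the first image and 7.8 in the second, so they moved 3.1 units closer together.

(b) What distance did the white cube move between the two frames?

1.3

From (16.1, 5.8) to (15.4, 4.7), the white cube covered √(0.7² + 1.1²) ≈ 1.3 units.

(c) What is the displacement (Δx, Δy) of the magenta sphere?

(-0.6, -2.5)

The magenta sphere started near (7.6, 6.4) and ended near (7.0, 3.9).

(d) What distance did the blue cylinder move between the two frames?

2.3

The blue cylinder moved from about (1.9, 6.4) to (3.3, 8.2), a distance of √(1.4² + 1.8²) ≈ 2.3.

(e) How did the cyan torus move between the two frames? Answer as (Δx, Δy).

(-3.2, -2.6)

From the two frames, the cyan torus sits at roughly (15.7, 7.5) before and (12.5, 4.9) after.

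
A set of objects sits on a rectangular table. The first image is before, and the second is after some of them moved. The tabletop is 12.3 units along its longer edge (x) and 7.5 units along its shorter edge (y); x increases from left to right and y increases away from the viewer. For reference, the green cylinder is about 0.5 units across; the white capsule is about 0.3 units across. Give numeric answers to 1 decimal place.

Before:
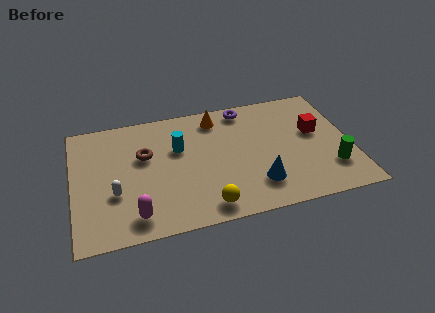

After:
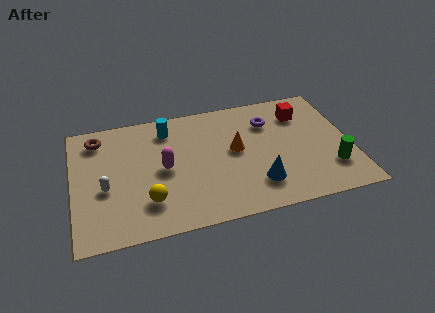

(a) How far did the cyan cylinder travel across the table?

1.4

From (4.7, 4.8) to (4.3, 6.1), the cyan cylinder covered √(0.4² + 1.3²) ≈ 1.4 units.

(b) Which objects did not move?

the green cylinder and the blue cone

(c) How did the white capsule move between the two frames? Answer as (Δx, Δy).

(-0.4, 0.4)

From the two frames, the white capsule sits at roughly (1.8, 2.7) before and (1.4, 3.1) after.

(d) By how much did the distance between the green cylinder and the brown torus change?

+2.4

Before: roughly 8.5 units apart; after: 10.9. That's 2.4 units further apart.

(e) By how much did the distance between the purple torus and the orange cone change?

+0.8

They were about 1.3 units apart before and 2.1 after — 0.8 units further apart.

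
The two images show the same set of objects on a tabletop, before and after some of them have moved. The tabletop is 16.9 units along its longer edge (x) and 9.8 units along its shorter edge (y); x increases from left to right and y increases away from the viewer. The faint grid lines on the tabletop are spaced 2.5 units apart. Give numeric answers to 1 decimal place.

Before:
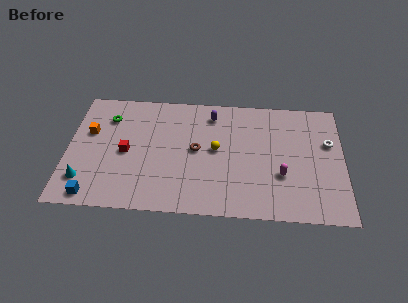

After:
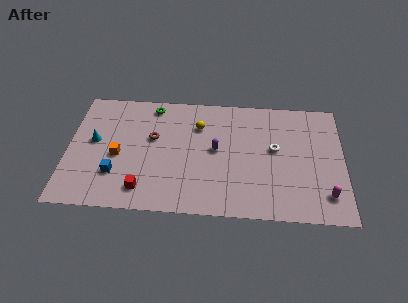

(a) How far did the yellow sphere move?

2.2

The yellow sphere was near (9.1, 5.2) before and (8.0, 7.1) after, so it travelled √(1.1² + 1.9²) ≈ 2.2 units.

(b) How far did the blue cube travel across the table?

2.2

The blue cube moved from about (1.7, 1.0) to (3.0, 2.8), a distance of √(1.3² + 1.8²) ≈ 2.2.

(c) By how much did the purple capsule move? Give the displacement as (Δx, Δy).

(0.3, -2.9)

The purple capsule started near (8.8, 8.1) and ended near (9.1, 5.2).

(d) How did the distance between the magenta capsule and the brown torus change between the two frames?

+5.8

The distance was about 5.5 in the first image and 11.3 in the second, so they moved 5.8 units further apart.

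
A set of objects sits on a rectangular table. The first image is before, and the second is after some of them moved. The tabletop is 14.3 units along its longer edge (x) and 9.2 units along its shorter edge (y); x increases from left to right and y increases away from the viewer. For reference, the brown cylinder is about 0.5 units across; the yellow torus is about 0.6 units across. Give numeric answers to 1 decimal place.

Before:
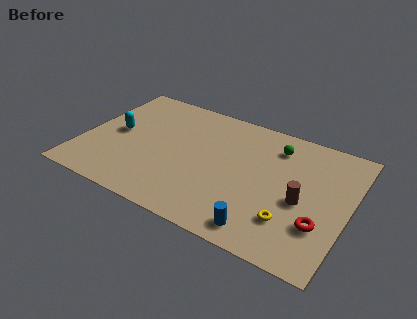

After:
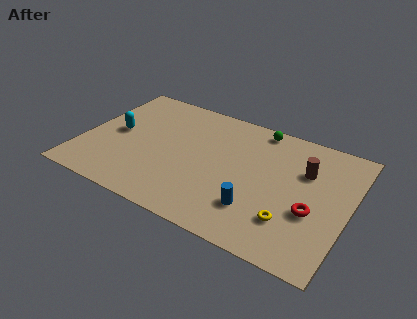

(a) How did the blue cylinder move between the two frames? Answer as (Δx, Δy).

(-0.5, 1.2)

The blue cylinder started near (10.2, 1.2) and ended near (9.7, 2.4).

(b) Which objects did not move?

the cyan capsule and the yellow torus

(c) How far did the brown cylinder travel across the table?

2.2

From (11.9, 4.0) to (11.8, 6.2), the brown cylinder covered √(0.1² + 2.2²) ≈ 2.2 units.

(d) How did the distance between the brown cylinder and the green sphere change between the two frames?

-0.3

They were about 3.8 units apart before and 3.5 after — 0.3 units closer together.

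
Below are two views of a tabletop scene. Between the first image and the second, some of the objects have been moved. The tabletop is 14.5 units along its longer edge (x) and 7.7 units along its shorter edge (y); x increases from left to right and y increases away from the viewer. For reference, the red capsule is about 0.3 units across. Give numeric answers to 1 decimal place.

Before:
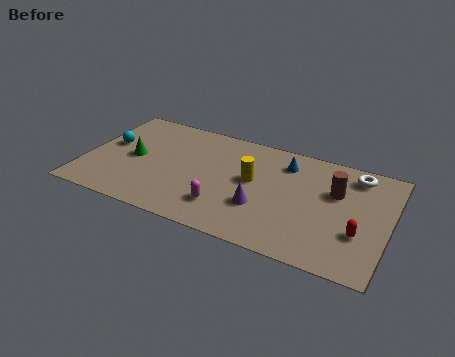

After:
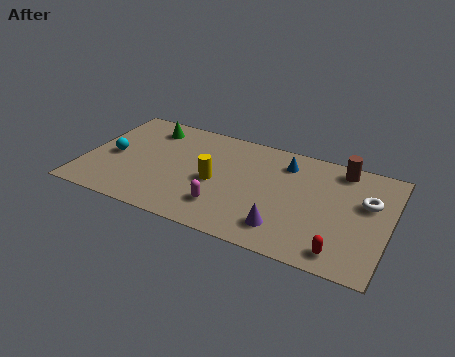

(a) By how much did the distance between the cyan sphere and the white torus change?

+0.3

The distance was about 11.9 in the first image and 12.2 in the second, so they moved 0.3 units further apart.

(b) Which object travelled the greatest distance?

the green cone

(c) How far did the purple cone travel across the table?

1.6

From (8.6, 2.6) to (9.8, 1.6), the purple cone covered √(1.2² + 1.0²) ≈ 1.6 units.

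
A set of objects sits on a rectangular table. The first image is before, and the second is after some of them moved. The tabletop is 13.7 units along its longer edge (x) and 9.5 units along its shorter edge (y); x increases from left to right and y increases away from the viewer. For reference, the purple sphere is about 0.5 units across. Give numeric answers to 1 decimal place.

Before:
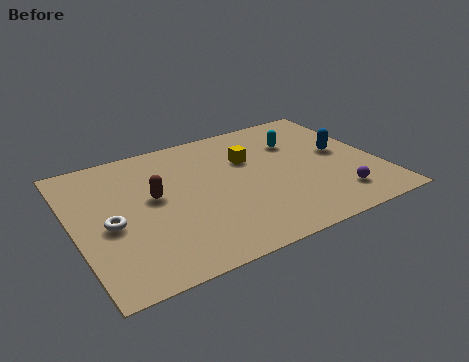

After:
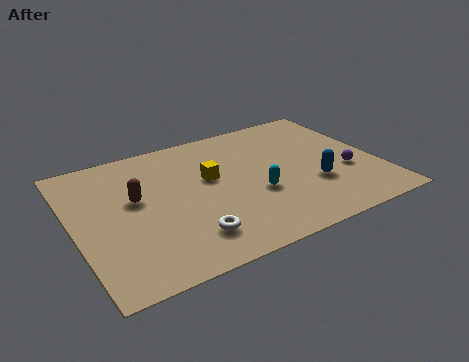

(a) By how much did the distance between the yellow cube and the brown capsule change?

-1.2

Before: roughly 4.6 units apart; after: 3.4. That's 1.2 units closer together.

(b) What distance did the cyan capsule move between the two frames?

3.9

The cyan capsule moved from about (10.4, 6.7) to (8.0, 3.6), a distance of √(2.4² + 3.1²) ≈ 3.9.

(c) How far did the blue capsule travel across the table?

2.5

The blue capsule was near (12.2, 5.1) before and (10.6, 3.2) after, so it travelled √(1.6² + 1.9²) ≈ 2.5 units.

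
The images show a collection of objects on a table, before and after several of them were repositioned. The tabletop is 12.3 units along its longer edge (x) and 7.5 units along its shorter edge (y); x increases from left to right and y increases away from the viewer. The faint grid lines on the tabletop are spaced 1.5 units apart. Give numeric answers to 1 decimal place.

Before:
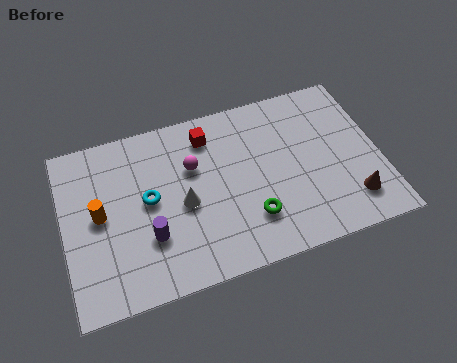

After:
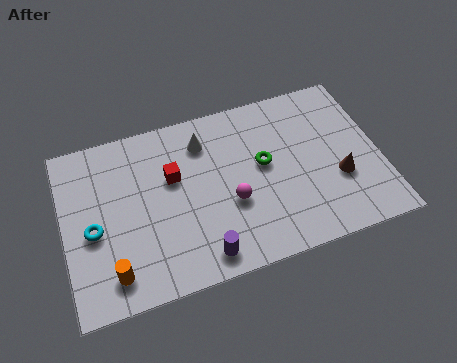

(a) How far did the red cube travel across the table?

2.1

From (5.8, 6.1) to (4.3, 4.7), the red cube covered √(1.5² + 1.4²) ≈ 2.1 units.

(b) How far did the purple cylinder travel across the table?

2.4

The purple cylinder moved from about (3.2, 2.4) to (5.1, 1.0), a distance of √(1.9² + 1.4²) ≈ 2.4.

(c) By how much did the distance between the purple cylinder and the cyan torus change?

+3.0

They were about 1.6 units apart before and 4.6 after — 3.0 units further apart.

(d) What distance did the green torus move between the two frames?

2.3

From (7.1, 2.0) to (7.8, 4.2), the green torus covered √(0.7² + 2.2²) ≈ 2.3 units.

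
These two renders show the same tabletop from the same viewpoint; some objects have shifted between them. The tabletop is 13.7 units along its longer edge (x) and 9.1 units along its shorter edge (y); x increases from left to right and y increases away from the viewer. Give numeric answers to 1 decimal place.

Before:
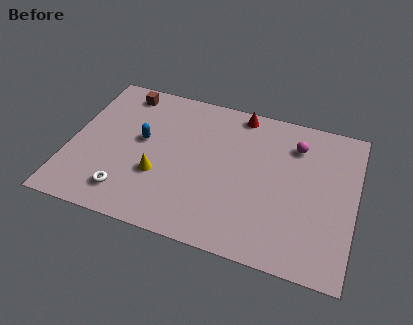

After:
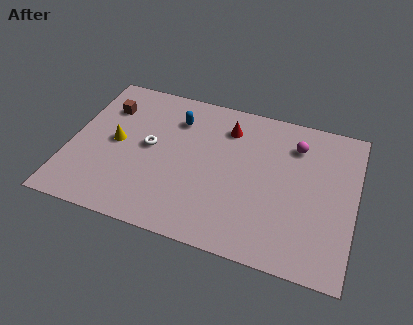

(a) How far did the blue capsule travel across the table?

2.3

From (3.4, 5.1) to (4.9, 6.9), the blue capsule covered √(1.5² + 1.8²) ≈ 2.3 units.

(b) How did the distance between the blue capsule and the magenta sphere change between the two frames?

-1.7

Before: roughly 7.5 units apart; after: 5.8. That's 1.7 units closer together.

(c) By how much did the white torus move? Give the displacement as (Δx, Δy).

(0.8, 3.1)

From the two frames, the white torus sits at roughly (3.0, 1.7) before and (3.8, 4.8) after.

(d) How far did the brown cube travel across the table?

1.4

The brown cube moved from about (2.2, 7.9) to (1.5, 6.7), a distance of √(0.7² + 1.2²) ≈ 1.4.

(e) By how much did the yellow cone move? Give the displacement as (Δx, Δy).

(-2.2, 1.4)

The yellow cone was at about (4.4, 3.2) and moved to about (2.2, 4.6).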